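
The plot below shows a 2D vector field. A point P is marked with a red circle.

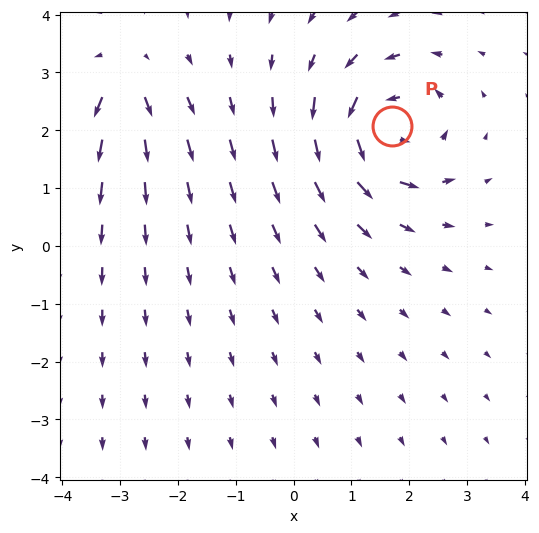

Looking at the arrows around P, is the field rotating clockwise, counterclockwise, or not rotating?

Near P at (1.7, 2.1) the arrows circulate counterclockwise. The curl (z-component) there is about +6; positive curl means counterclockwise rotation.

counterclockwise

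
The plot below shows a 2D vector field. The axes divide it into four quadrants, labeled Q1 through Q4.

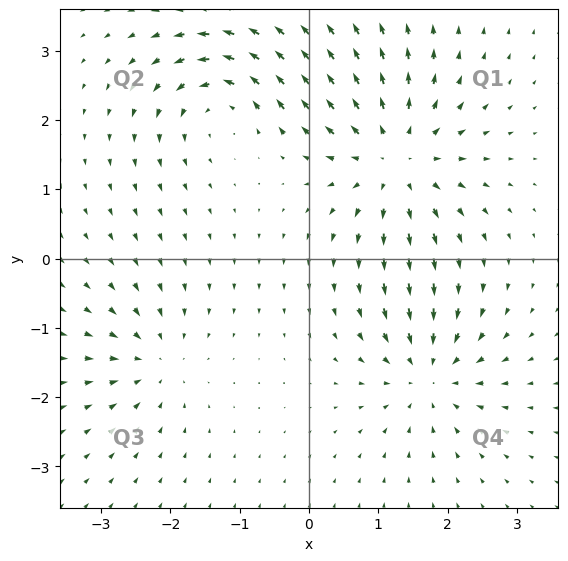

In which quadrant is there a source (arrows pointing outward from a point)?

Q1

The source sits at approximately (1.2, 1.4), which lies in quadrant Q1. The divergence there is about +5, positive as expected for a source.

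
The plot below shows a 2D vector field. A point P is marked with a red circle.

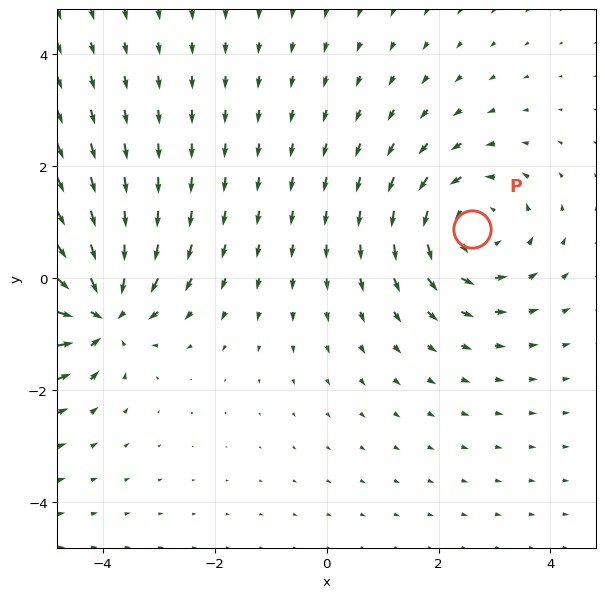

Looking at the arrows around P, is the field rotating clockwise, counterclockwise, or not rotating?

Near P at (2.6, 0.9) the arrows circulate counterclockwise. The curl (z-component) there is about +4; positive curl means counterclockwise rotation.

counterclockwise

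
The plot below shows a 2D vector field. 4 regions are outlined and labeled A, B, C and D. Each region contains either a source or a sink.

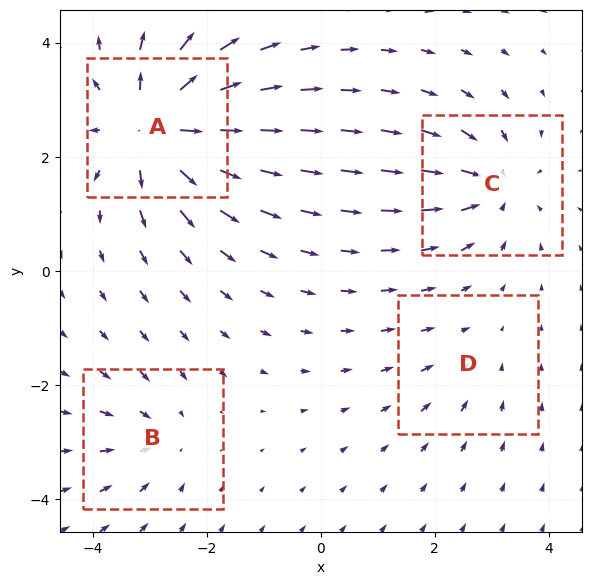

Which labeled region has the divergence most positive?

A

Divergence at each region's feature centre — A: about +8, B: about -3, C: about -5, D: about -2. Region A is most positive.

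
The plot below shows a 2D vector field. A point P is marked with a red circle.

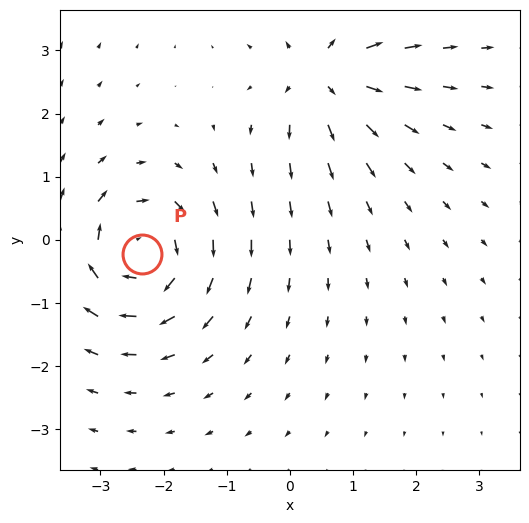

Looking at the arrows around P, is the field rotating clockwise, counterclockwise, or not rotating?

Near P at (-2.3, -0.2) the arrows circulate clockwise. The curl (z-component) there is about -6; negative curl means clockwise rotation.

clockwise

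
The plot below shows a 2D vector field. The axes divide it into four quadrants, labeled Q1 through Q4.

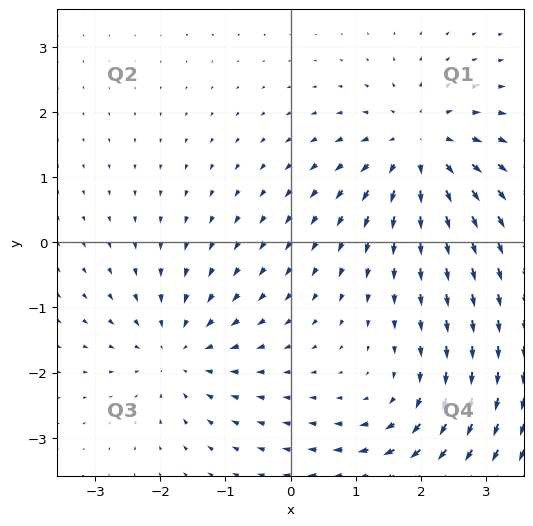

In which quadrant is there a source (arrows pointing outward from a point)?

Q1

The source sits at approximately (2.0, 1.5), which lies in quadrant Q1. The divergence there is about +6, positive as expected for a source.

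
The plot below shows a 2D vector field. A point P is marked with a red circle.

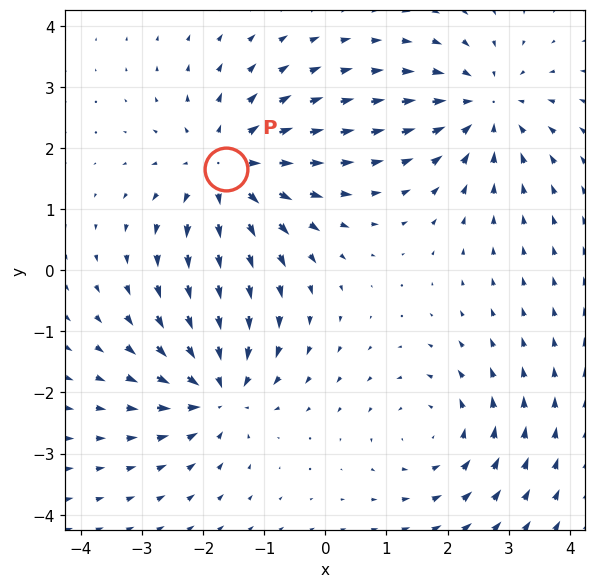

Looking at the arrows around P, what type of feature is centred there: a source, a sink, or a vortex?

source

At P (-1.6, 1.6) the arrows spread outward. Divergence about +4, curl ≈0 — positive divergence with near-zero curl is a source.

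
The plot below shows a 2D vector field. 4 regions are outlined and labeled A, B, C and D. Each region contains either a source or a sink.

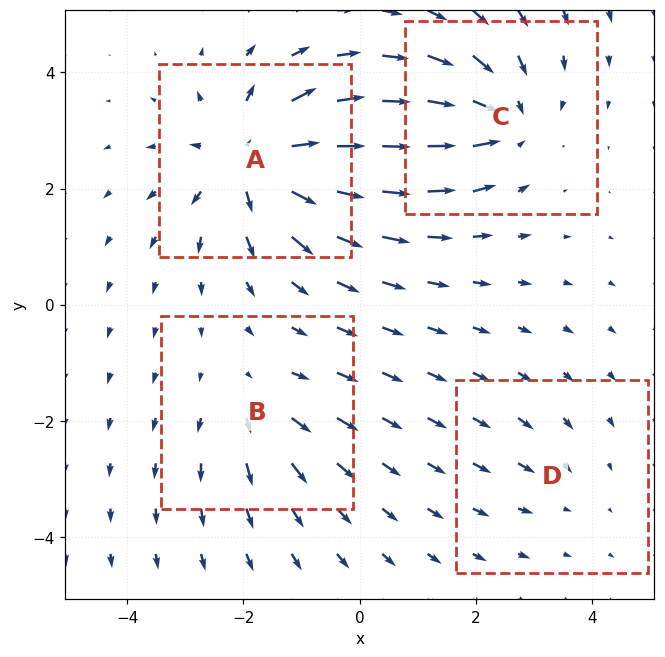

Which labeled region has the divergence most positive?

A

Divergence at each region's feature centre — A: about +7, B: about +3, C: about -5, D: about -2. Region A is most positive.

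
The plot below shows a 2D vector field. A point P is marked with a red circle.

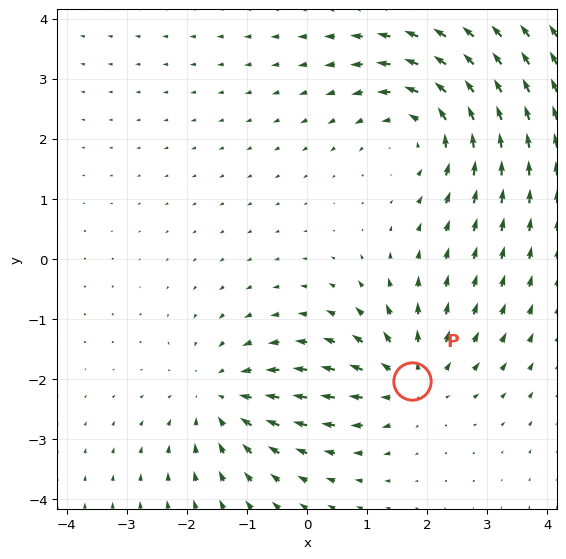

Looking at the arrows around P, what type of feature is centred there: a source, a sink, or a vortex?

At P (1.7, -2.0) the arrows spread outward. Divergence about +3, curl ≈0 — positive divergence with near-zero curl is a source.

source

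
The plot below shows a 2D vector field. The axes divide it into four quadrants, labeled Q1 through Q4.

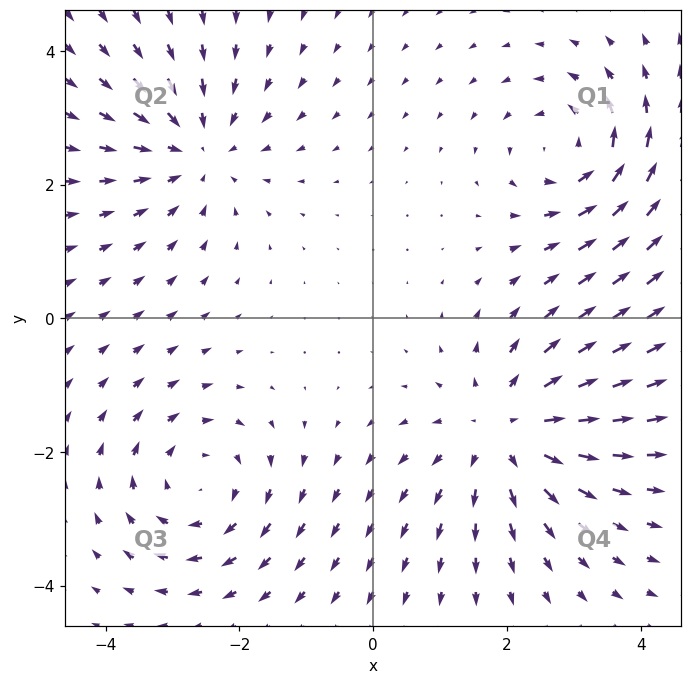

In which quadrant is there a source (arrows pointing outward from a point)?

The source sits at approximately (2.0, -1.7), which lies in quadrant Q4. The divergence there is about +4, positive as expected for a source.

Q4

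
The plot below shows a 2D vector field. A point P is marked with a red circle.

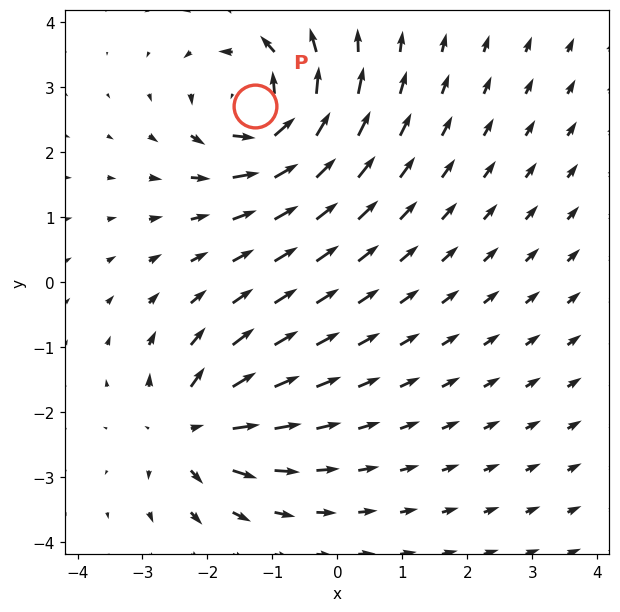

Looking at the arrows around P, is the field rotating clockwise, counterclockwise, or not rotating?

Near P at (-1.3, 2.7) the arrows circulate counterclockwise. The curl (z-component) there is about +7; positive curl means counterclockwise rotation.

counterclockwise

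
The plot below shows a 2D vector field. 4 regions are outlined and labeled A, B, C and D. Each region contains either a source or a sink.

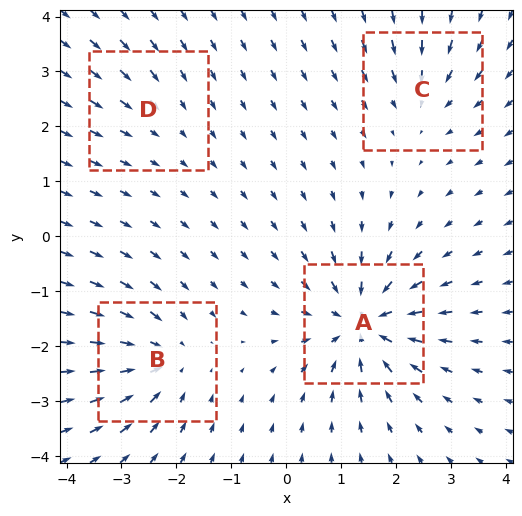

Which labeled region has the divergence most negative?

Divergence at each region's feature centre — A: about -8, B: about -5, C: about -4, D: about -2. Region A is most negative.

A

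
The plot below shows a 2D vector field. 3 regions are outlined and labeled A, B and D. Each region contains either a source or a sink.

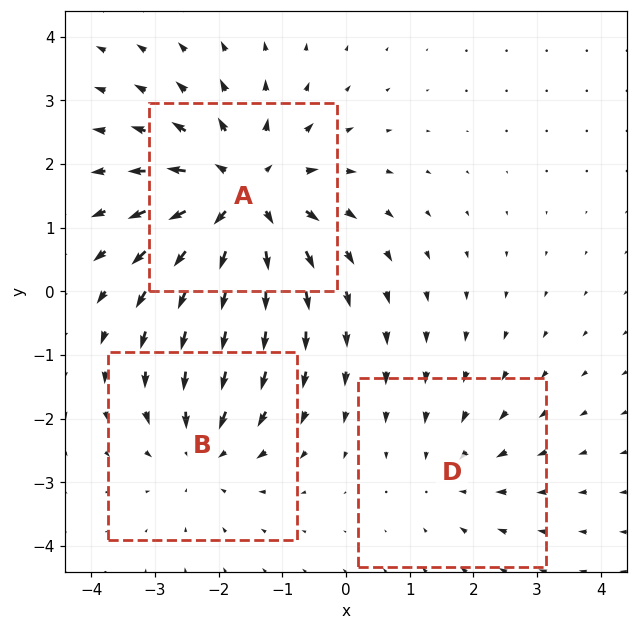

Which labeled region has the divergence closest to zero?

D

Divergence at each region's feature centre — A: about +5, B: about -3, D: about -2. Region D is closest to zero.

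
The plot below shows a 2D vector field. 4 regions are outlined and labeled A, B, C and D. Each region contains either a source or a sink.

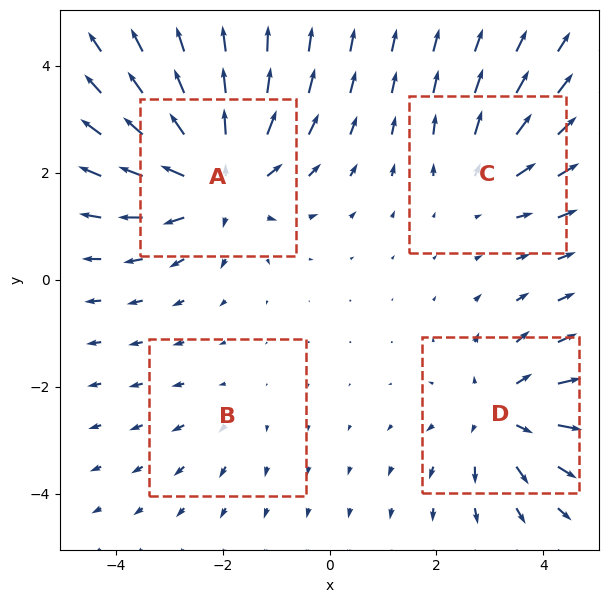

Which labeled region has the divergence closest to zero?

B

Divergence at each region's feature centre — A: about +7, B: about +2, C: about +3, D: about +5. Region B is closest to zero.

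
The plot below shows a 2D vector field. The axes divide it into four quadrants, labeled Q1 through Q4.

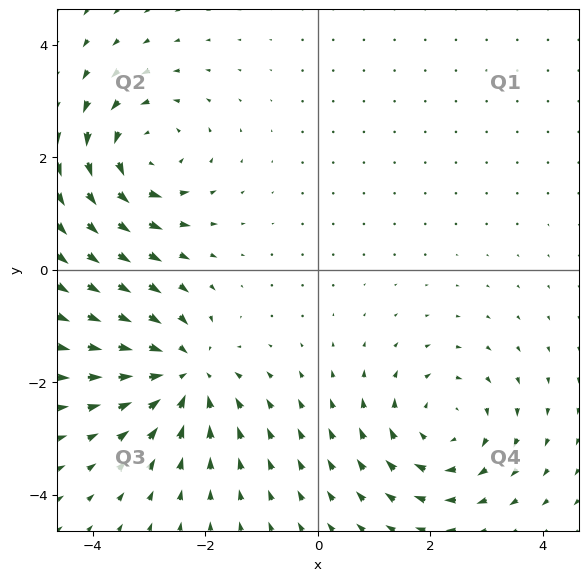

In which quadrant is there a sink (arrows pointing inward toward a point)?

Q3

The sink sits at approximately (-2.4, -1.8), which lies in quadrant Q3. The divergence there is about -5, negative as expected for a sink.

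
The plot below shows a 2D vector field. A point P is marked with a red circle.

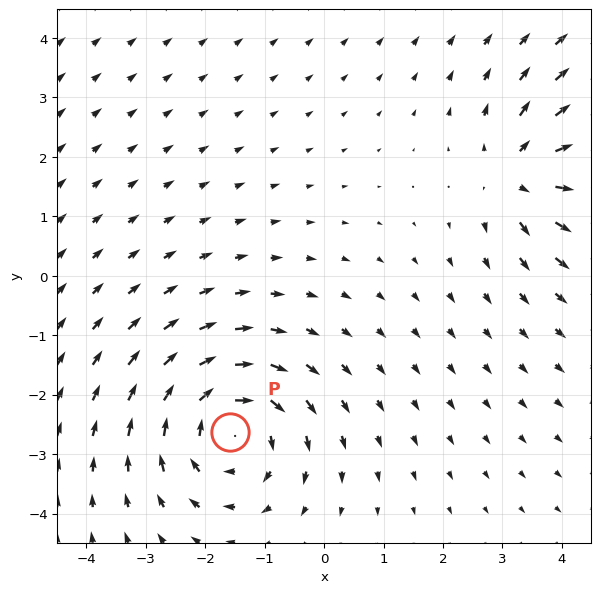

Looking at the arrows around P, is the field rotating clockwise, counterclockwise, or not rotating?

Near P at (-1.6, -2.6) the arrows circulate clockwise. The curl (z-component) there is about -4; negative curl means clockwise rotation.

clockwise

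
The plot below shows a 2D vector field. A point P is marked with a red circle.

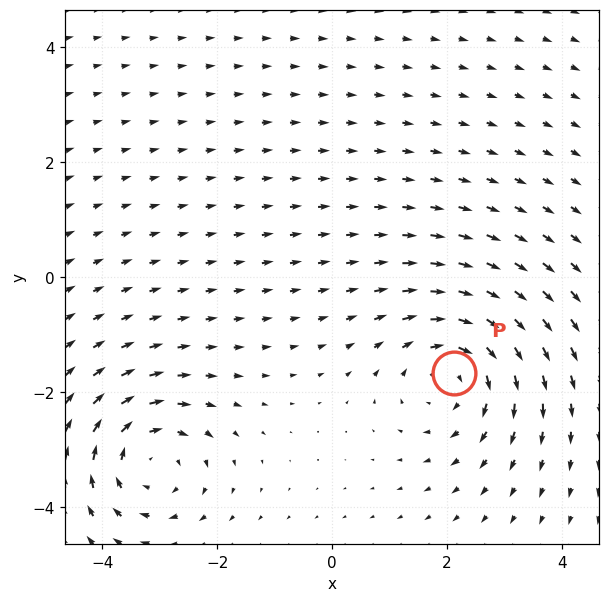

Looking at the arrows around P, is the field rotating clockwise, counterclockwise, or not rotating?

clockwise

Near P at (2.1, -1.7) the arrows circulate clockwise. The curl (z-component) there is about -4; negative curl means clockwise rotation.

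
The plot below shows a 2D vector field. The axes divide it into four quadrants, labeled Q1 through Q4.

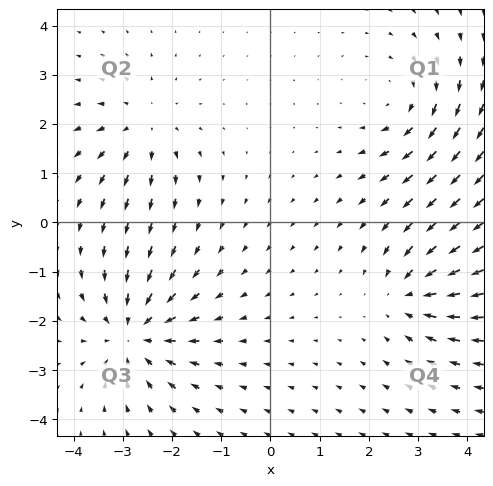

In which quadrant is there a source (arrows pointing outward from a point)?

Q2

The source sits at approximately (-2.6, 1.9), which lies in quadrant Q2. The divergence there is about +3, positive as expected for a source.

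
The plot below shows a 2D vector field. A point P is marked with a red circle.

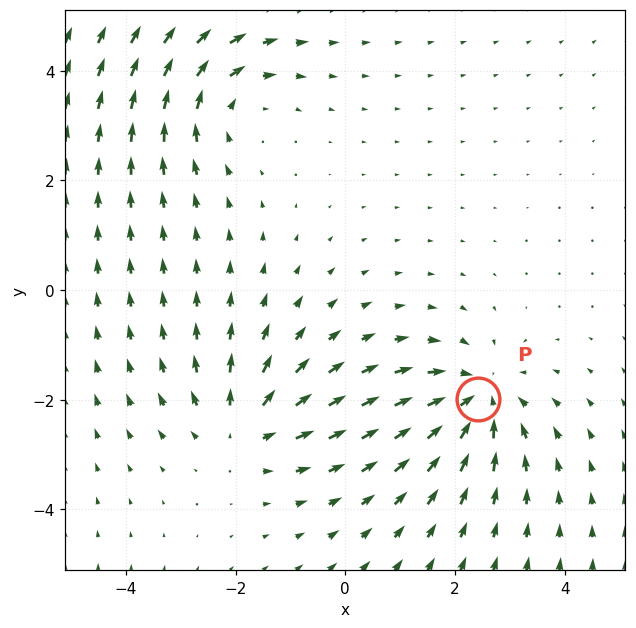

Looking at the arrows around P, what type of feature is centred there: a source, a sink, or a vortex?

sink

At P (2.4, -2.0) the arrows converge inward. Divergence about -4, curl ≈0 — negative divergence with near-zero curl is a sink.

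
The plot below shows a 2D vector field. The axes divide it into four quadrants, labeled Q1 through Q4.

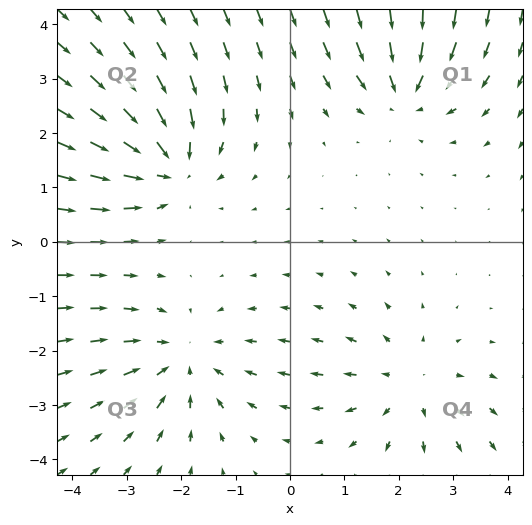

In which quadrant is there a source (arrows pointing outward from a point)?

Q4

The source sits at approximately (2.2, -2.6), which lies in quadrant Q4. The divergence there is about +3, positive as expected for a source.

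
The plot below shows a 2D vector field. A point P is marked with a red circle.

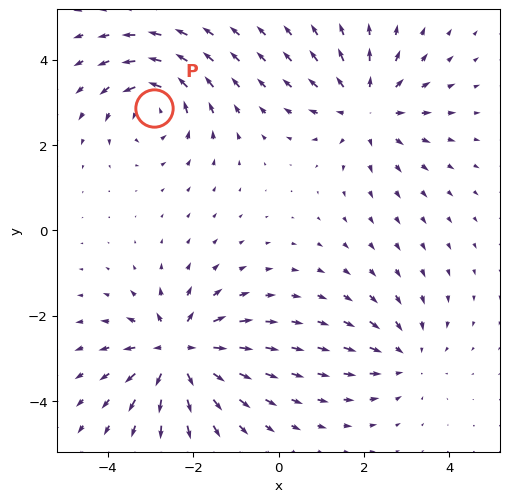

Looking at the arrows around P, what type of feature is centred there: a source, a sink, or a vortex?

At P (-2.9, 2.9) the arrows circulate counterclockwise. Divergence ≈0, curl about +4 — near-zero divergence with nonzero curl is a vortex.

vortex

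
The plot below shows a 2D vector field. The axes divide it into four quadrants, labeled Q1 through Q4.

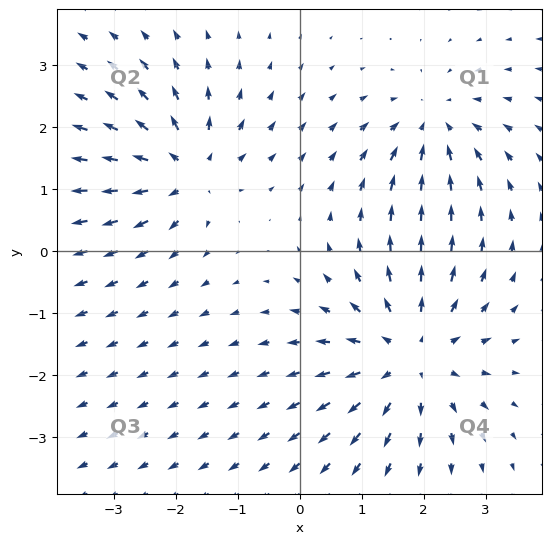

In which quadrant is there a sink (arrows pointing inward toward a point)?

Q1

The sink sits at approximately (2.2, 2.0), which lies in quadrant Q1. The divergence there is about -3, negative as expected for a sink.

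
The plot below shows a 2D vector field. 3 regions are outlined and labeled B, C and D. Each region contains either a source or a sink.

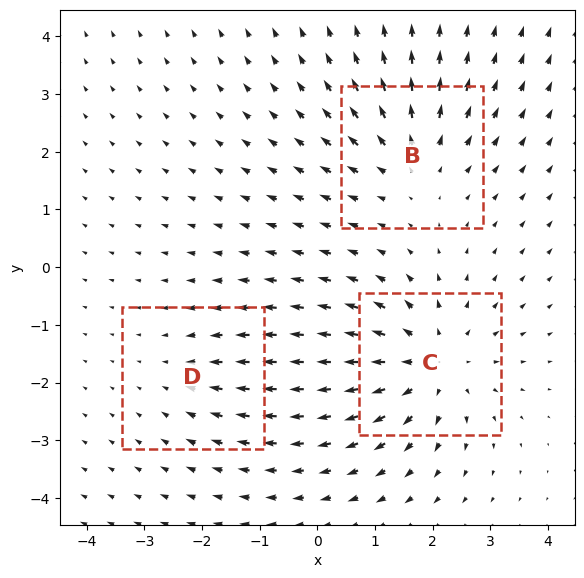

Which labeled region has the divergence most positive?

C

Divergence at each region's feature centre — B: about +3, C: about +4, D: about -2. Region C is most positive.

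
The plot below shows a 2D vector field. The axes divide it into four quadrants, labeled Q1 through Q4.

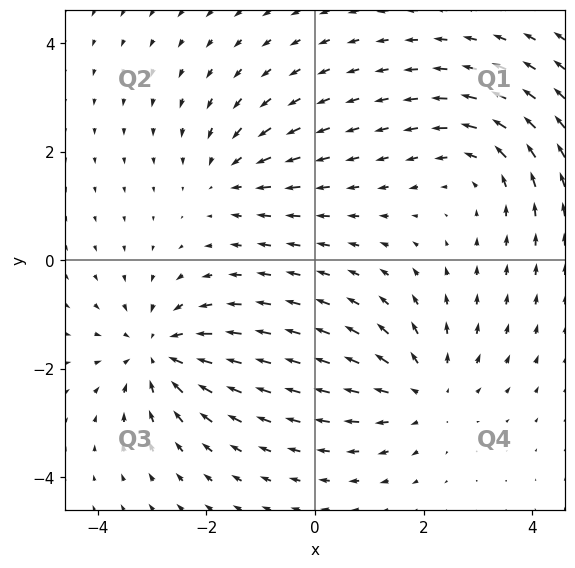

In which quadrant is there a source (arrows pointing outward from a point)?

Q4

The source sits at approximately (2.0, -2.4), which lies in quadrant Q4. The divergence there is about +4, positive as expected for a source.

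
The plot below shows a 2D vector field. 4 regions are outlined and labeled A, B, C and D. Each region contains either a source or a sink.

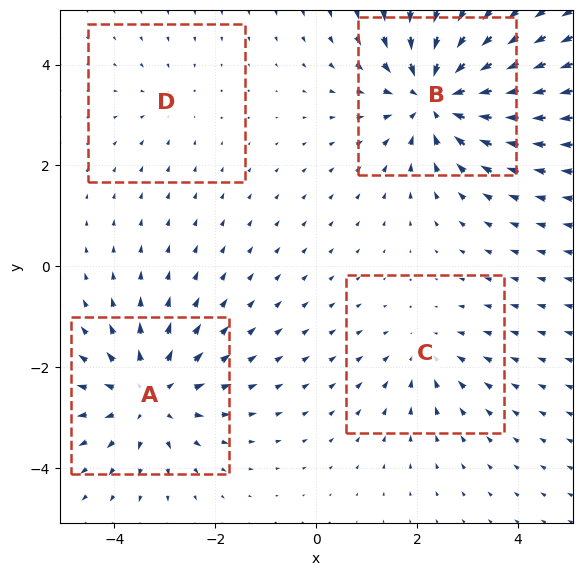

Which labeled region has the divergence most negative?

Divergence at each region's feature centre — A: about +5, B: about -6, C: about -3, D: about -2. Region B is most negative.

B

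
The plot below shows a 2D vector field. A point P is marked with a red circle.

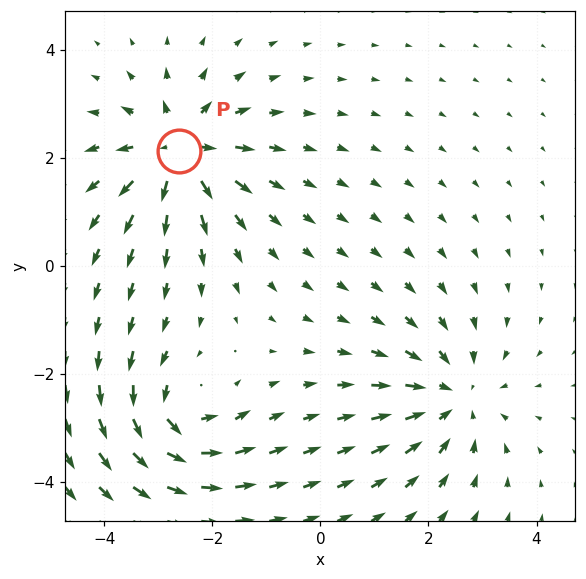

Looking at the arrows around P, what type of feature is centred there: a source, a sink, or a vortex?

At P (-2.6, 2.1) the arrows spread outward. Divergence about +6, curl ≈0 — positive divergence with near-zero curl is a source.

source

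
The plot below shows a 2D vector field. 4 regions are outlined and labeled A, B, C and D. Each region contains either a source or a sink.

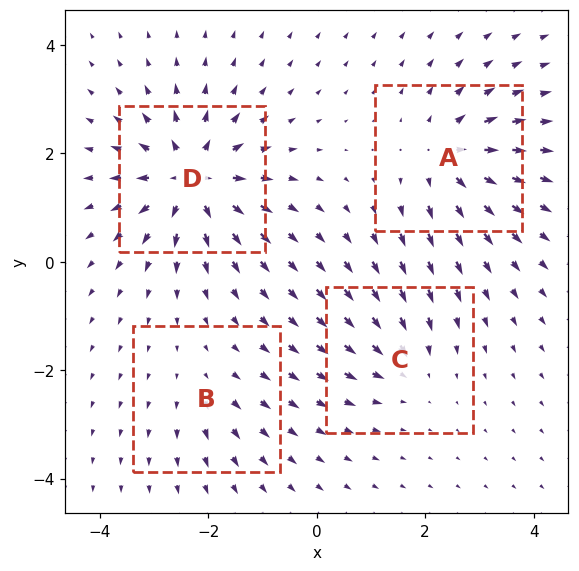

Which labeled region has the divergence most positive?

Divergence at each region's feature centre — A: about +6, B: about +3, C: about -4, D: about +8. Region D is most positive.

D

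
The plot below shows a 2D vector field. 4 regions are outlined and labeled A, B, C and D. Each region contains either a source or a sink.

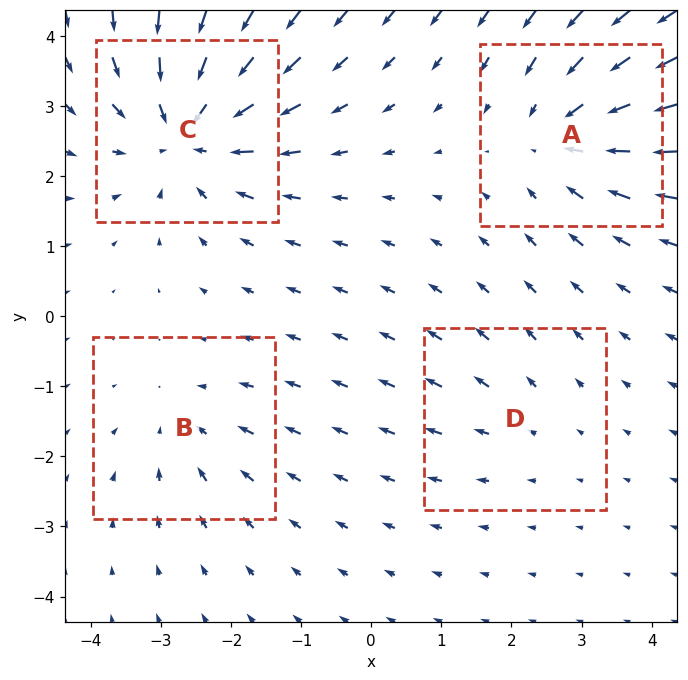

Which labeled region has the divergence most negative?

C

Divergence at each region's feature centre — A: about -5, B: about -3, C: about -6, D: about +2. Region C is most negative.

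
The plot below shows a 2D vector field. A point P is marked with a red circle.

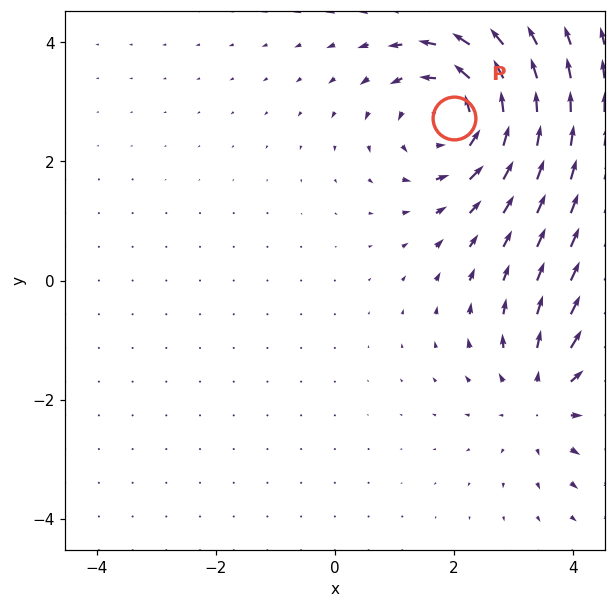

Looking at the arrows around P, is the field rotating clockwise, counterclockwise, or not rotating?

Near P at (2.0, 2.7) the arrows circulate counterclockwise. The curl (z-component) there is about +5; positive curl means counterclockwise rotation.

counterclockwise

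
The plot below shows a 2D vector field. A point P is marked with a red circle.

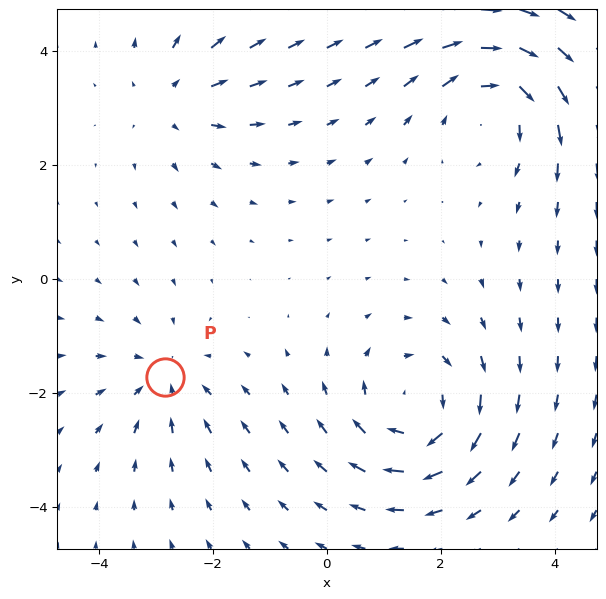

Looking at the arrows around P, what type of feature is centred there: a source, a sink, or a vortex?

At P (-2.8, -1.7) the arrows converge inward. Divergence about -3, curl ≈0 — negative divergence with near-zero curl is a sink.

sink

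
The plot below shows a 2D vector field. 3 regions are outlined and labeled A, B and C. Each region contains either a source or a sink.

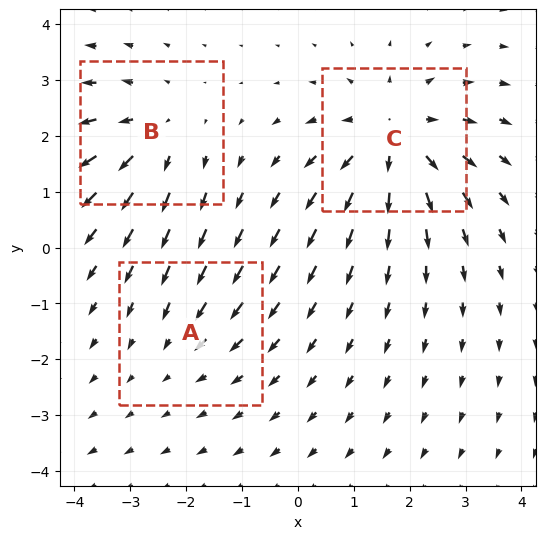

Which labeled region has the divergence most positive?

C

Divergence at each region's feature centre — A: about -2, B: about +3, C: about +4. Region C is most positive.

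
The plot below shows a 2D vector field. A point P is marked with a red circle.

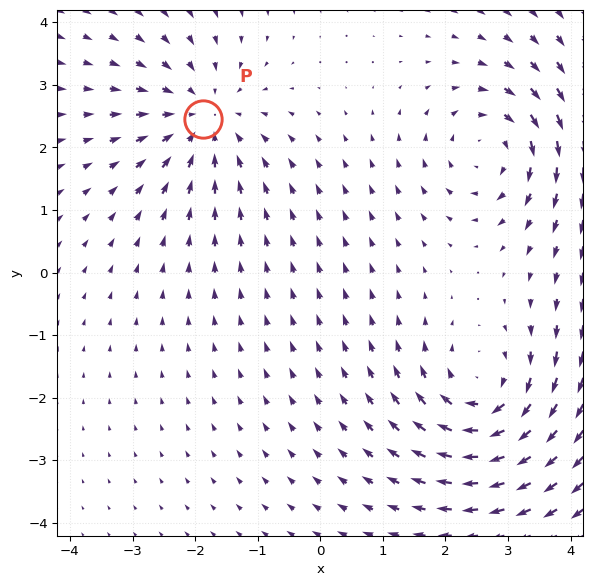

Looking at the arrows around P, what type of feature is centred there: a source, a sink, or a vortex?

sink

At P (-1.9, 2.5) the arrows converge inward. Divergence about -3, curl ≈0 — negative divergence with near-zero curl is a sink.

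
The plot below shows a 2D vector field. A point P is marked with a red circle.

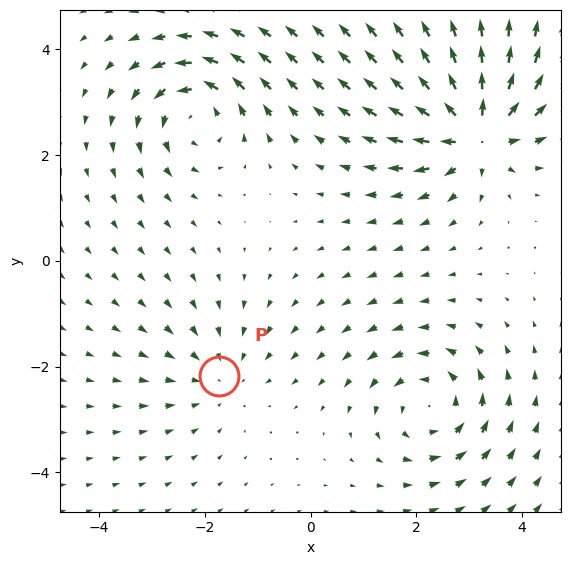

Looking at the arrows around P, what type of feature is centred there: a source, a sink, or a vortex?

At P (-1.7, -2.2) the arrows converge inward. Divergence about -3, curl ≈0 — negative divergence with near-zero curl is a sink.

sink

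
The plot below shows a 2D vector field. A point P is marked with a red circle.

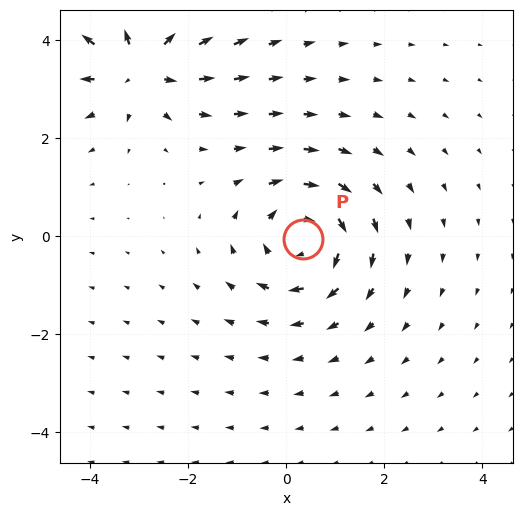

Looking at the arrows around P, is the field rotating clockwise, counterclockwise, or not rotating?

clockwise

Near P at (0.3, -0.1) the arrows circulate clockwise. The curl (z-component) there is about -5; negative curl means clockwise rotation.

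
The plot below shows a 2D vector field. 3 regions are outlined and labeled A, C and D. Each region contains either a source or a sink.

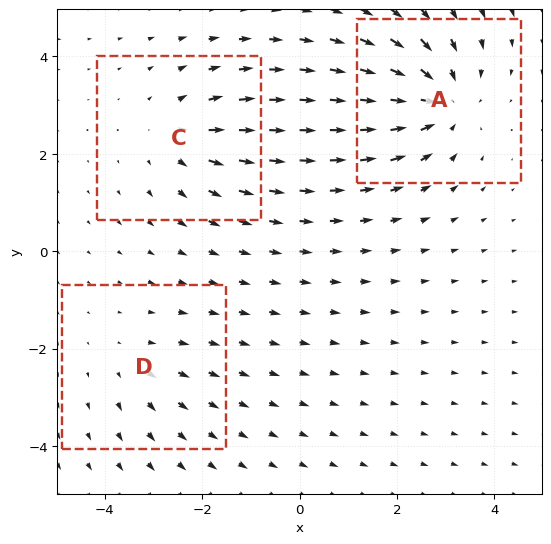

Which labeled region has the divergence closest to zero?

Divergence at each region's feature centre — A: about -4, C: about +3, D: about +2. Region D is closest to zero.

D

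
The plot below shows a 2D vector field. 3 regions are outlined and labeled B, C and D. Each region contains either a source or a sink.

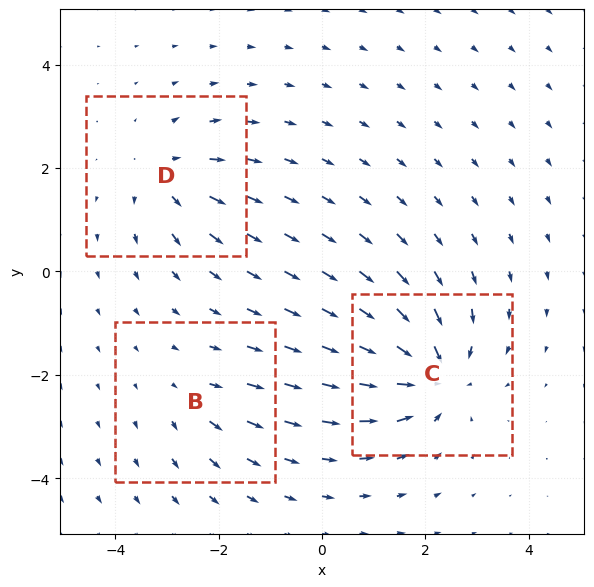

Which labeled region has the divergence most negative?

C

Divergence at each region's feature centre — B: about +2, C: about -6, D: about +4. Region C is most negative.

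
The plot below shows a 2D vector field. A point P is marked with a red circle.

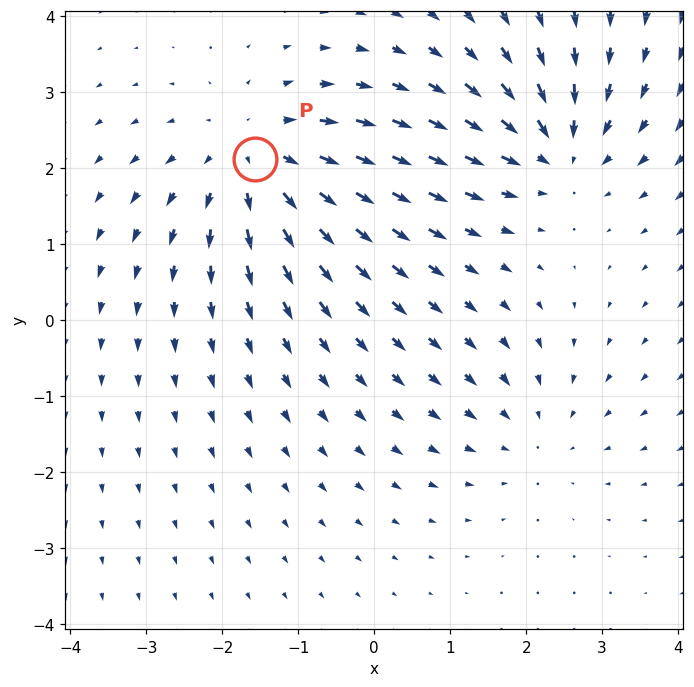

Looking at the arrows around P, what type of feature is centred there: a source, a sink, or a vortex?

source

At P (-1.6, 2.1) the arrows spread outward. Divergence about +4, curl ≈0 — positive divergence with near-zero curl is a source.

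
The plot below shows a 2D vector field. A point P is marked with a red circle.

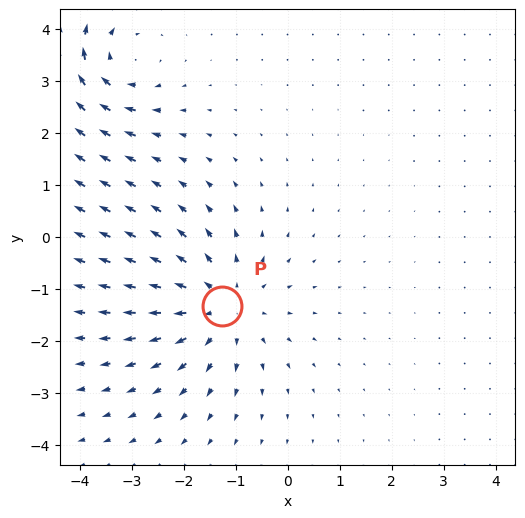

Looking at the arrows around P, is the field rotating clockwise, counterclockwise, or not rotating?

Near P at (-1.3, -1.3) the arrows show no circulation. The curl there is ≈0.

not rotating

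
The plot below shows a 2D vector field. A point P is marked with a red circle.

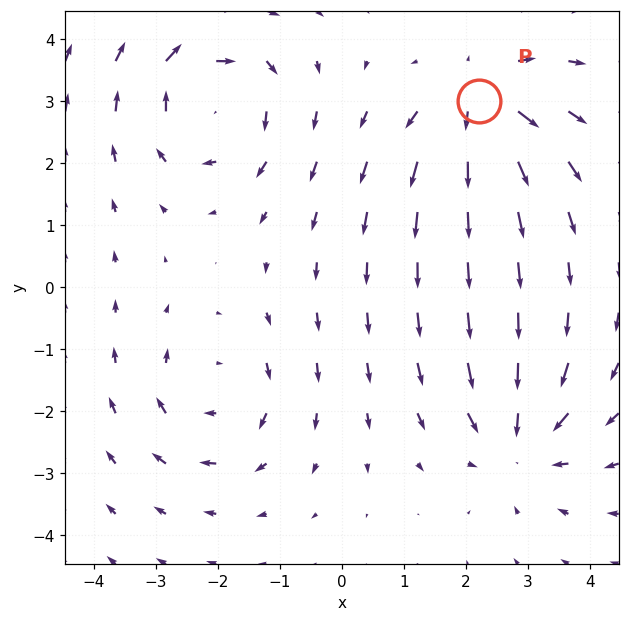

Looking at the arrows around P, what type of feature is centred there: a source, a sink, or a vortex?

source

At P (2.2, 3.0) the arrows spread outward. Divergence about +5, curl ≈0 — positive divergence with near-zero curl is a source.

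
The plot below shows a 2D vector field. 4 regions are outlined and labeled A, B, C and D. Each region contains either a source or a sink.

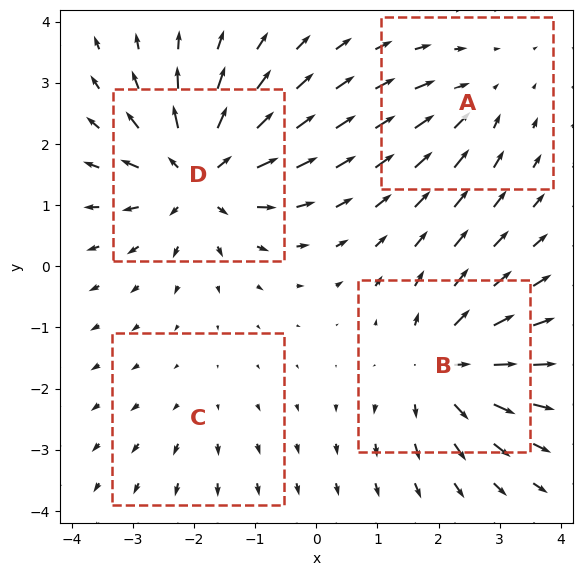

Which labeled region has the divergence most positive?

Divergence at each region's feature centre — A: about -3, B: about +6, C: about +2, D: about +7. Region D is most positive.

D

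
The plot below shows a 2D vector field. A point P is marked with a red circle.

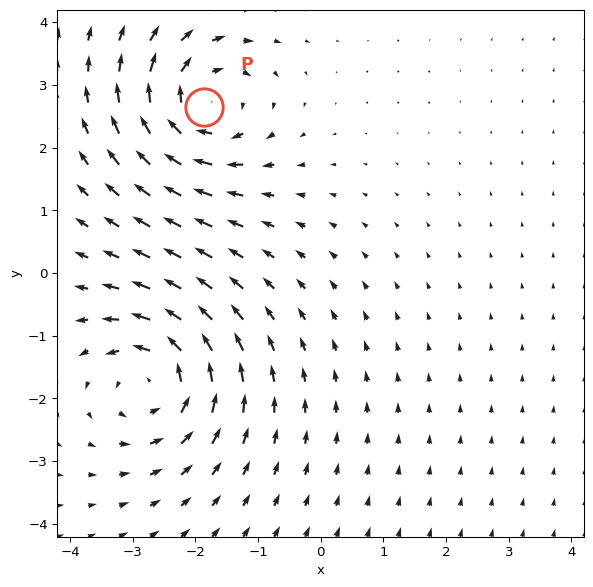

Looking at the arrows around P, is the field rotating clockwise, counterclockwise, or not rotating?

clockwise

Near P at (-1.9, 2.7) the arrows circulate clockwise. The curl (z-component) there is about -4; negative curl means clockwise rotation.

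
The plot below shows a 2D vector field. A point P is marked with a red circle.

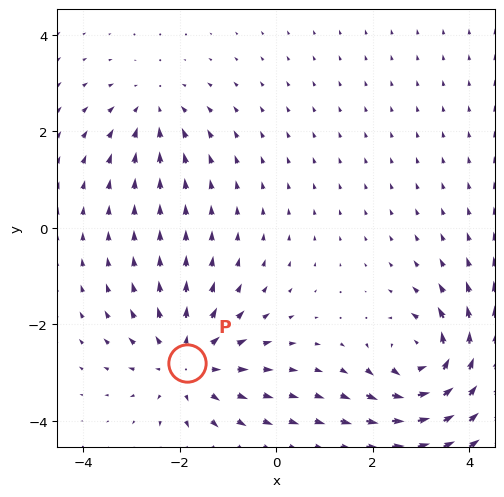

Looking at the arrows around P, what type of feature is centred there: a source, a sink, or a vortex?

At P (-1.8, -2.8) the arrows spread outward. Divergence about +4, curl ≈0 — positive divergence with near-zero curl is a source.

source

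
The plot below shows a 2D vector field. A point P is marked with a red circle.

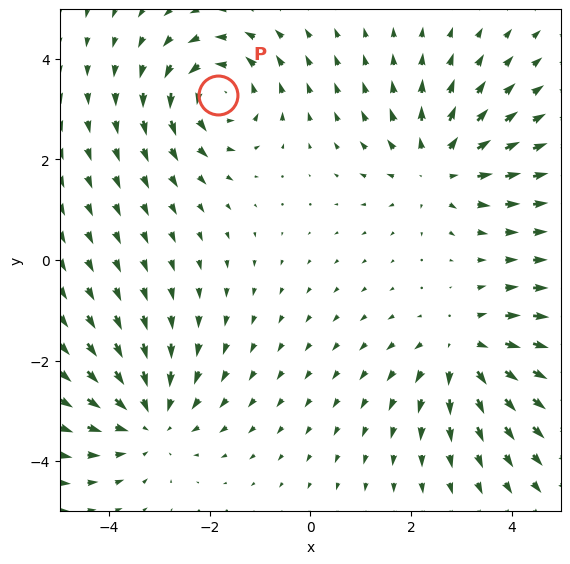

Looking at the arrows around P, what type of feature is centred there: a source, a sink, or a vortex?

At P (-1.8, 3.3) the arrows circulate counterclockwise. Divergence ≈0, curl about +4 — near-zero divergence with nonzero curl is a vortex.

vortex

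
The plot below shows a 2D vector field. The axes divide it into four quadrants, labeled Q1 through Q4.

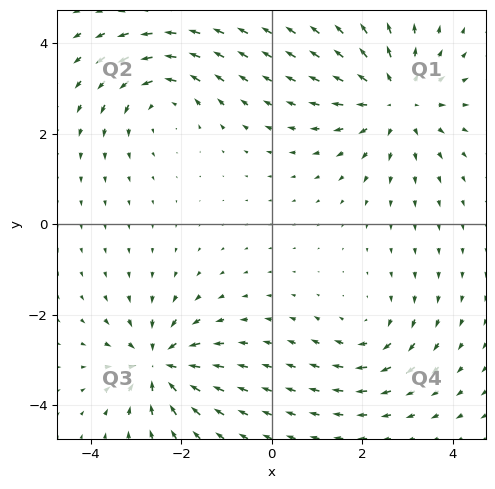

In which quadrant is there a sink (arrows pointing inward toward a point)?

The sink sits at approximately (-2.5, -3.1), which lies in quadrant Q3. The divergence there is about -5, negative as expected for a sink.

Q3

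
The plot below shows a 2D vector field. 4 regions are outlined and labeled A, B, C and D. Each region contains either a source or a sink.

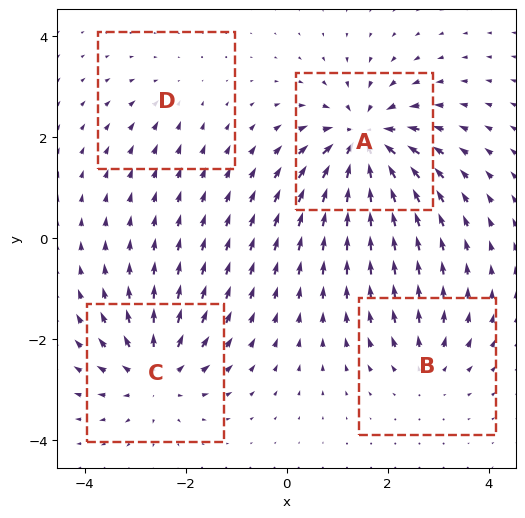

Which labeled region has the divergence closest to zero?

D

Divergence at each region's feature centre — A: about -9, B: about +4, C: about +6, D: about -2. Region D is closest to zero.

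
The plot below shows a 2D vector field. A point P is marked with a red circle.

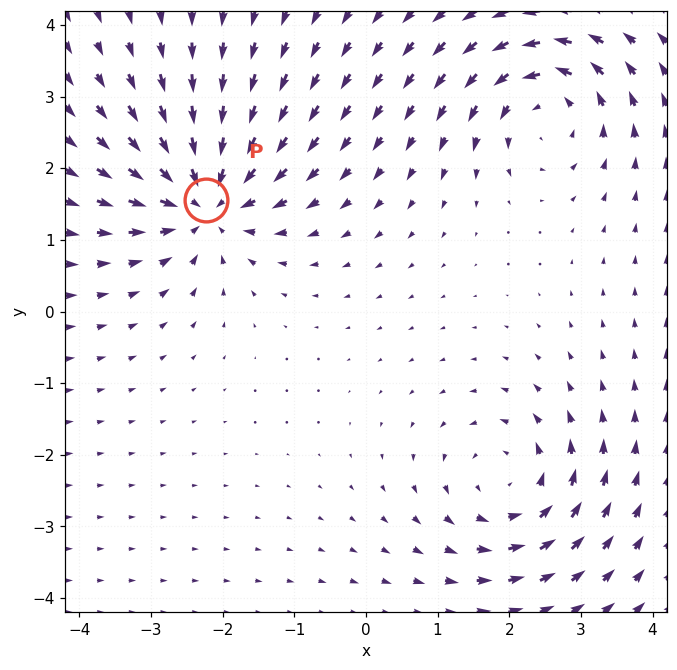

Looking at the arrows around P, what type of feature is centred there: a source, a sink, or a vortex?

At P (-2.2, 1.6) the arrows converge inward. Divergence about -6, curl ≈0 — negative divergence with near-zero curl is a sink.

sink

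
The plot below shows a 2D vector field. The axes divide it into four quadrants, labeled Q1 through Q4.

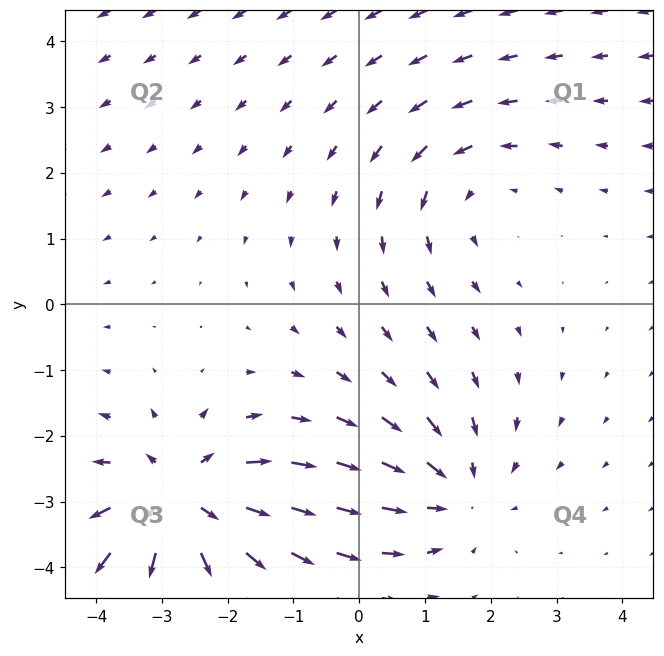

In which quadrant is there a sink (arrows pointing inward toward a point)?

The sink sits at approximately (1.4, -2.8), which lies in quadrant Q4. The divergence there is about -3, negative as expected for a sink.

Q4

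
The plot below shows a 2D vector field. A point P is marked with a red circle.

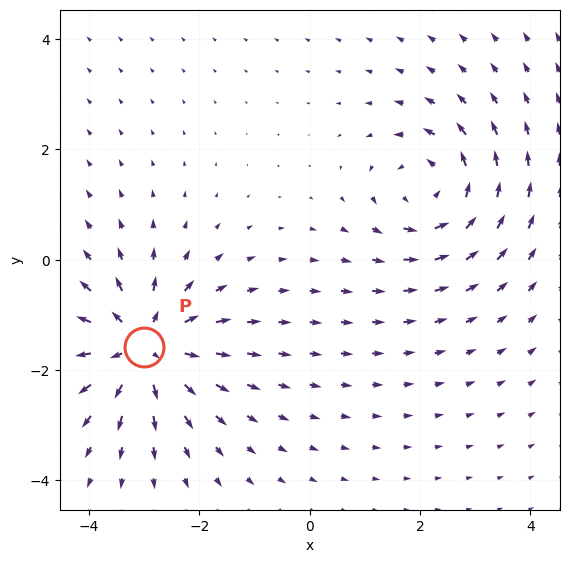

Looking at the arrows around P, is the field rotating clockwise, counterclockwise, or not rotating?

not rotating

Near P at (-3.0, -1.6) the arrows show no circulation. The curl there is ≈0.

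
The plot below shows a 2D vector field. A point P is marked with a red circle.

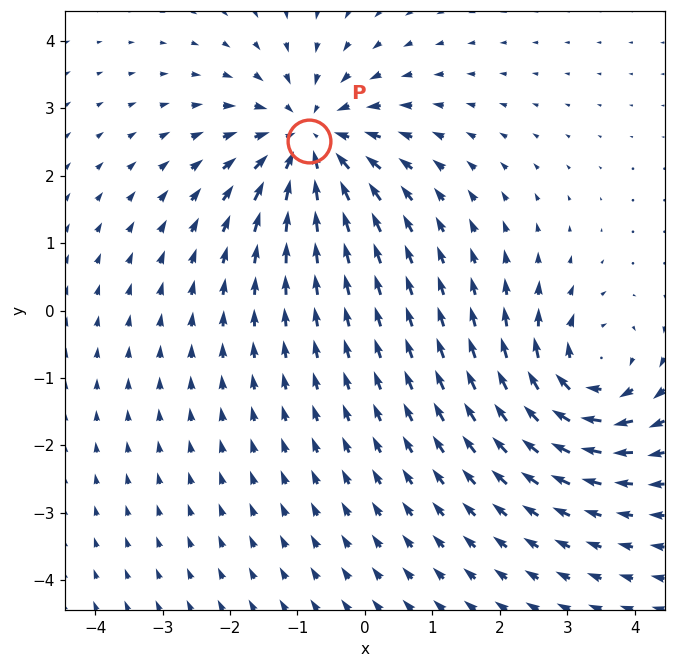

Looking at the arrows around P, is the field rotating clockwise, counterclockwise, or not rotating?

Near P at (-0.8, 2.5) the arrows show no circulation. The curl there is ≈0.

not rotating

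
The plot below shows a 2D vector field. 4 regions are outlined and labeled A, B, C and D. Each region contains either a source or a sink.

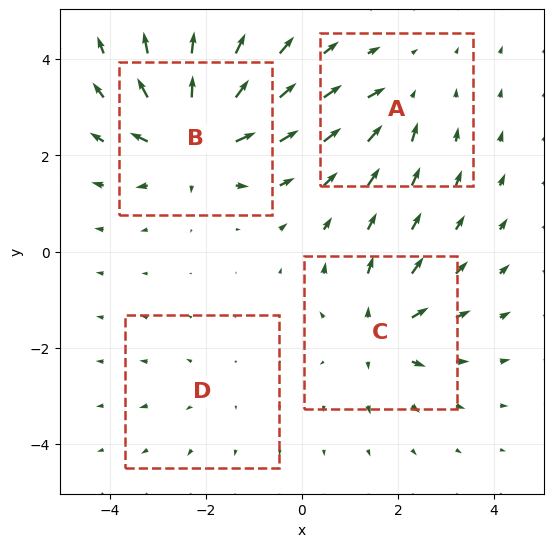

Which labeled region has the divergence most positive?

B

Divergence at each region's feature centre — A: about -4, B: about +8, C: about +5, D: about +2. Region B is most positive.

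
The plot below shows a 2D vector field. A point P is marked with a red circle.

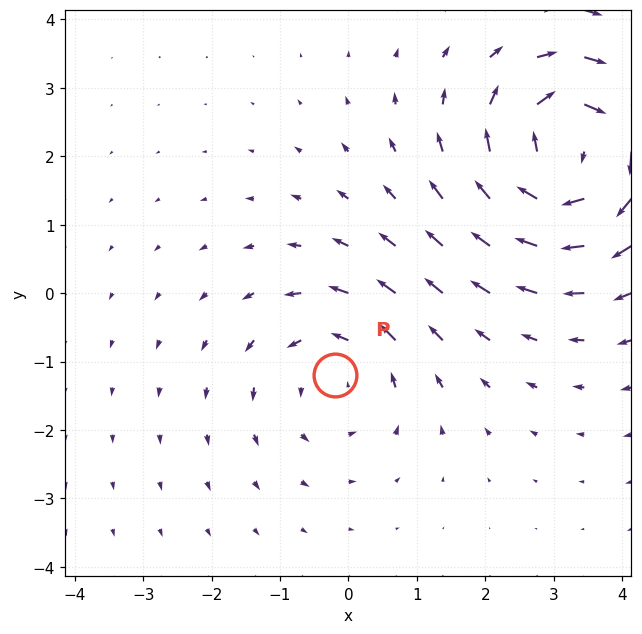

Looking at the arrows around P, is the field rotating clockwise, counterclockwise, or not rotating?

Near P at (-0.2, -1.2) the arrows circulate counterclockwise. The curl (z-component) there is about +3; positive curl means counterclockwise rotation.

counterclockwise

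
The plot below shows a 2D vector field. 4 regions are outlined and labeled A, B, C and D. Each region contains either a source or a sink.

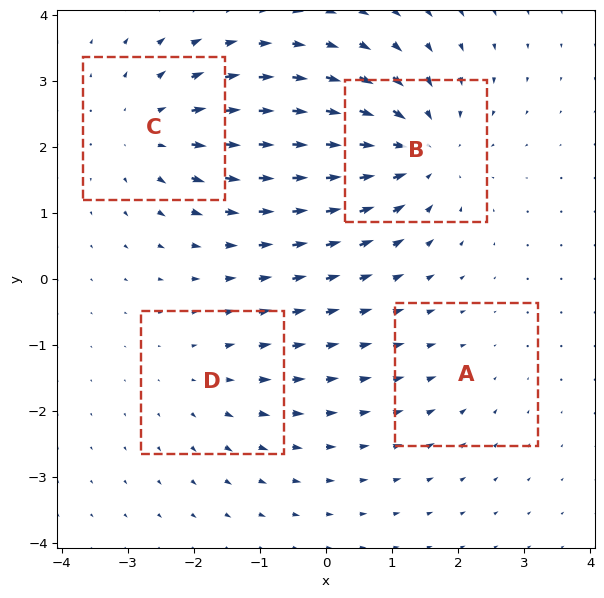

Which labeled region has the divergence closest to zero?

A

Divergence at each region's feature centre — A: about -2, B: about -6, C: about +4, D: about +3. Region A is closest to zero.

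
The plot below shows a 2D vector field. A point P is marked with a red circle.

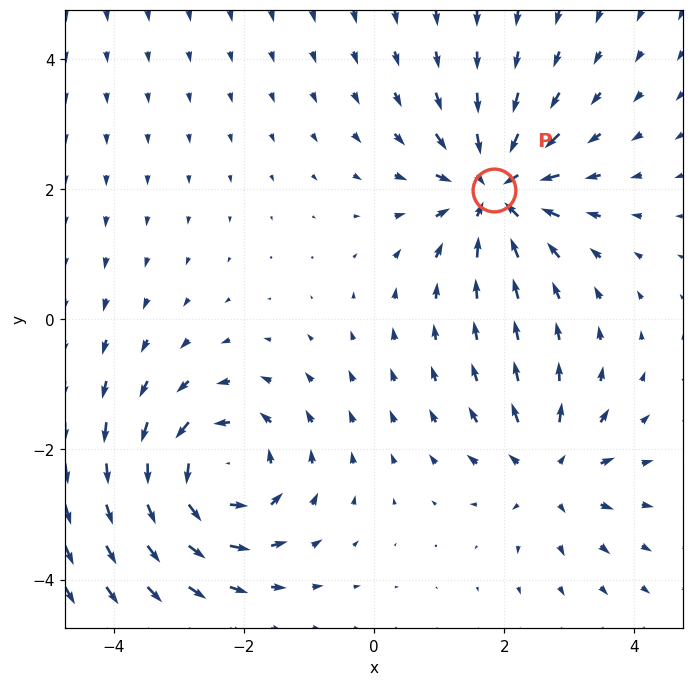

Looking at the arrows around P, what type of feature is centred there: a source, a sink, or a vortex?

At P (1.8, 2.0) the arrows converge inward. Divergence about -5, curl ≈0 — negative divergence with near-zero curl is a sink.

sink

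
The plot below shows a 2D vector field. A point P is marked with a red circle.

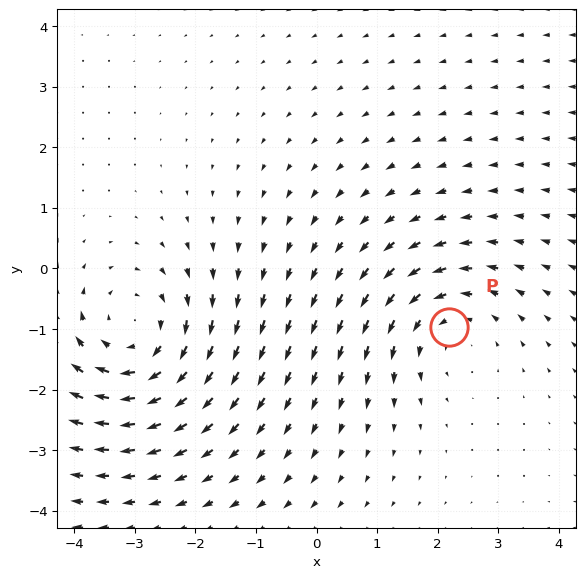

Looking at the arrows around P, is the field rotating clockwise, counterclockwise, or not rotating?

Near P at (2.2, -1.0) the arrows circulate counterclockwise. The curl (z-component) there is about +3; positive curl means counterclockwise rotation.

counterclockwise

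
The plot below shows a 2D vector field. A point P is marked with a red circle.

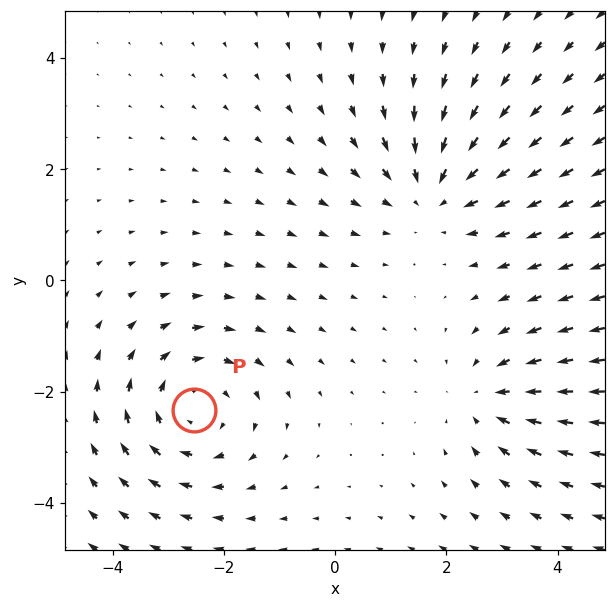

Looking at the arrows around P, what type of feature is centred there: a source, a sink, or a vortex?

vortex

At P (-2.5, -2.3) the arrows circulate clockwise. Divergence ≈0, curl about -3 — near-zero divergence with nonzero curl is a vortex.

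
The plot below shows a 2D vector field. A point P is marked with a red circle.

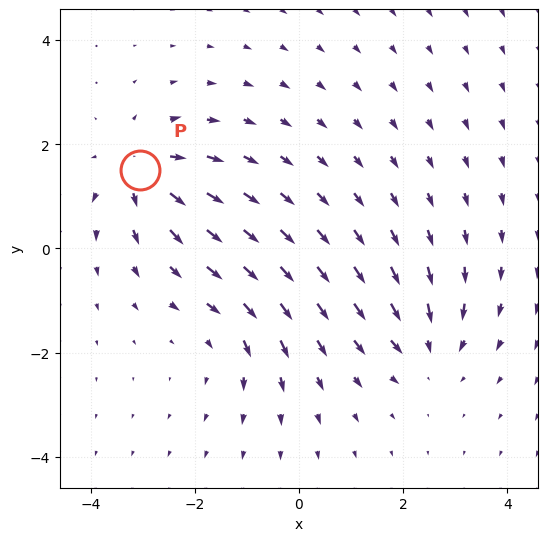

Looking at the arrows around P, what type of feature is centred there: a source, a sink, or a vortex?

source

At P (-3.0, 1.5) the arrows spread outward. Divergence about +5, curl ≈0 — positive divergence with near-zero curl is a source.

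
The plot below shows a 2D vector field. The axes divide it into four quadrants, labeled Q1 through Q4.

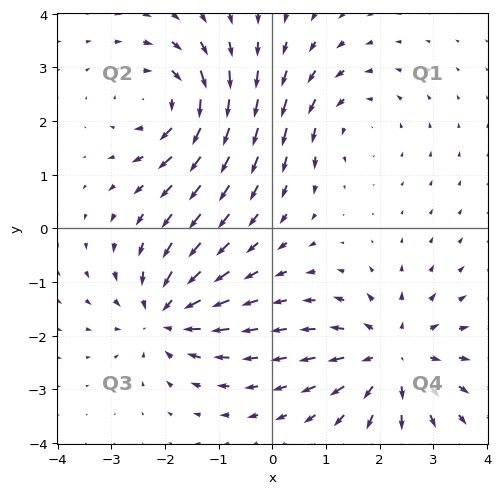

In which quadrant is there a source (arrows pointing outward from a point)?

Q4

The source sits at approximately (2.3, -2.4), which lies in quadrant Q4. The divergence there is about +5, positive as expected for a source.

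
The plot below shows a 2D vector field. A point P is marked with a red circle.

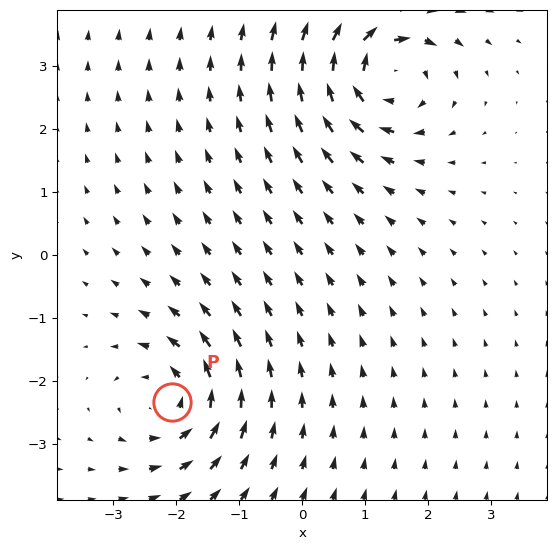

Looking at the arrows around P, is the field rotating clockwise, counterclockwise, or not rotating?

Near P at (-2.1, -2.3) the arrows circulate counterclockwise. The curl (z-component) there is about +5; positive curl means counterclockwise rotation.

counterclockwise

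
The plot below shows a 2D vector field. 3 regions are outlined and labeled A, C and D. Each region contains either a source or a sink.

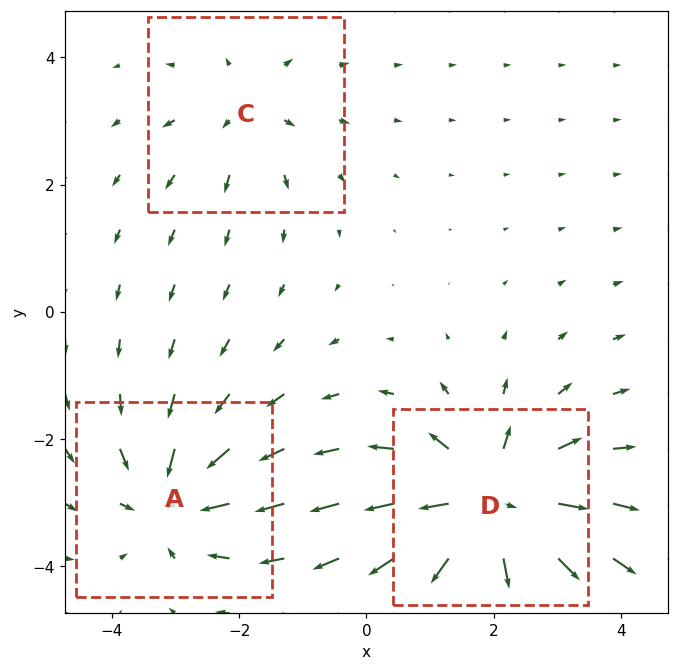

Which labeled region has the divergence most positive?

Divergence at each region's feature centre — A: about -4, C: about +2, D: about +6. Region D is most positive.

D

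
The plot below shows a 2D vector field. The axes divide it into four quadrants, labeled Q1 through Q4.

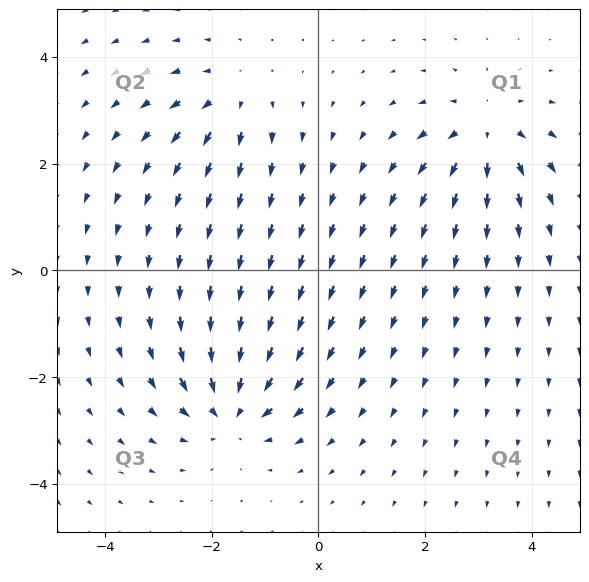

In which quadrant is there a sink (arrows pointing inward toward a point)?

The sink sits at approximately (-1.6, -2.6), which lies in quadrant Q3. The divergence there is about -6, negative as expected for a sink.

Q3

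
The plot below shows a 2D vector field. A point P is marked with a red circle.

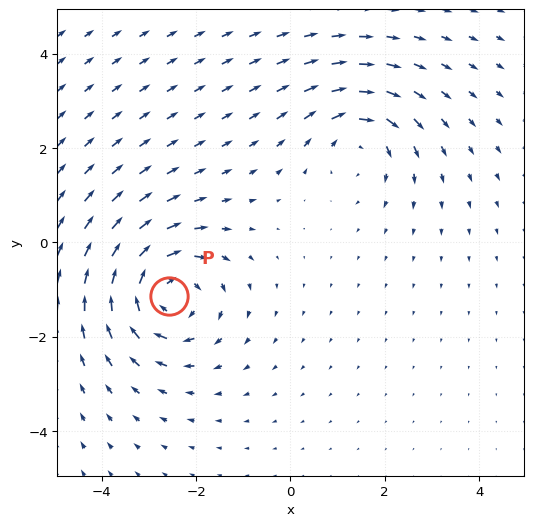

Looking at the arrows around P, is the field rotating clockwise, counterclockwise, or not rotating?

clockwise

Near P at (-2.6, -1.1) the arrows circulate clockwise. The curl (z-component) there is about -6; negative curl means clockwise rotation.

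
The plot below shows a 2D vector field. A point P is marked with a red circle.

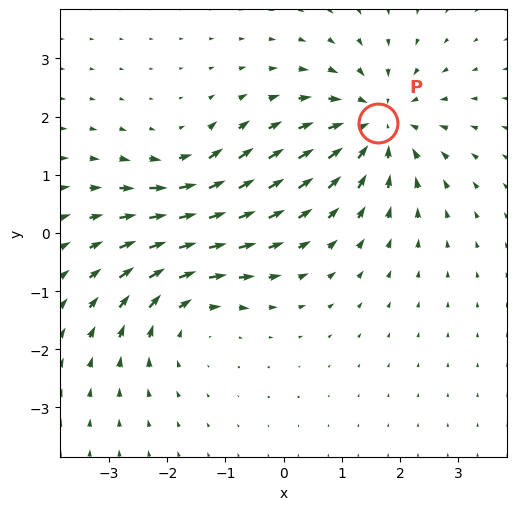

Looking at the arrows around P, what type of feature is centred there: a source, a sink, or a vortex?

sink

At P (1.6, 1.9) the arrows converge inward. Divergence about -5, curl ≈0 — negative divergence with near-zero curl is a sink.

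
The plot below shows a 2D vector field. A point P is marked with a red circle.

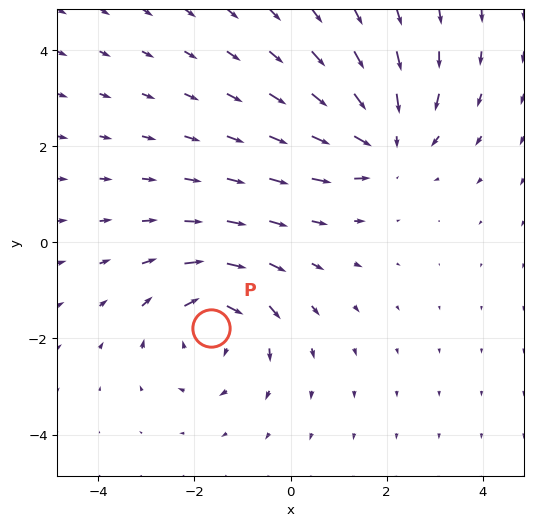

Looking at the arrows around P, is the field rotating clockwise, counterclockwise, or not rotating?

clockwise

Near P at (-1.7, -1.8) the arrows circulate clockwise. The curl (z-component) there is about -4; negative curl means clockwise rotation.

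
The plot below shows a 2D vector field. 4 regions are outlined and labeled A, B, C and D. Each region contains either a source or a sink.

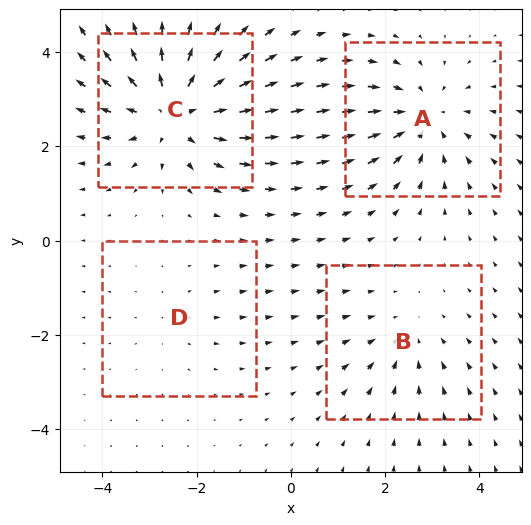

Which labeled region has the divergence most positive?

Divergence at each region's feature centre — A: about -5, B: about -3, C: about +6, D: about +2. Region C is most positive.

C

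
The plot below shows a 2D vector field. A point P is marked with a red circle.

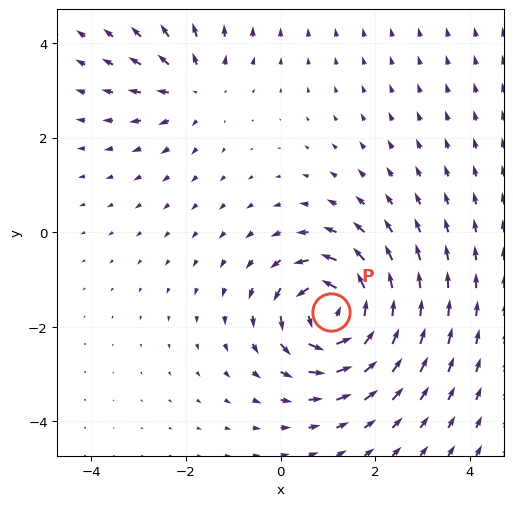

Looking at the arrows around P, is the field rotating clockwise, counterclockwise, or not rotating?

Near P at (1.1, -1.7) the arrows circulate counterclockwise. The curl (z-component) there is about +7; positive curl means counterclockwise rotation.

counterclockwise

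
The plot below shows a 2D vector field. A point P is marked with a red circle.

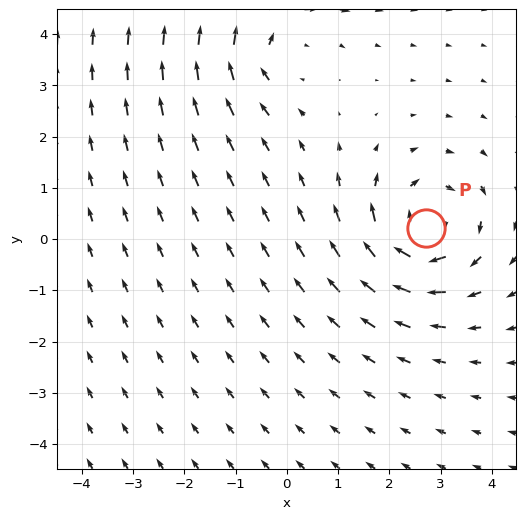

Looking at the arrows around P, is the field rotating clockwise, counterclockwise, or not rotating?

clockwise

Near P at (2.7, 0.2) the arrows circulate clockwise. The curl (z-component) there is about -5; negative curl means clockwise rotation.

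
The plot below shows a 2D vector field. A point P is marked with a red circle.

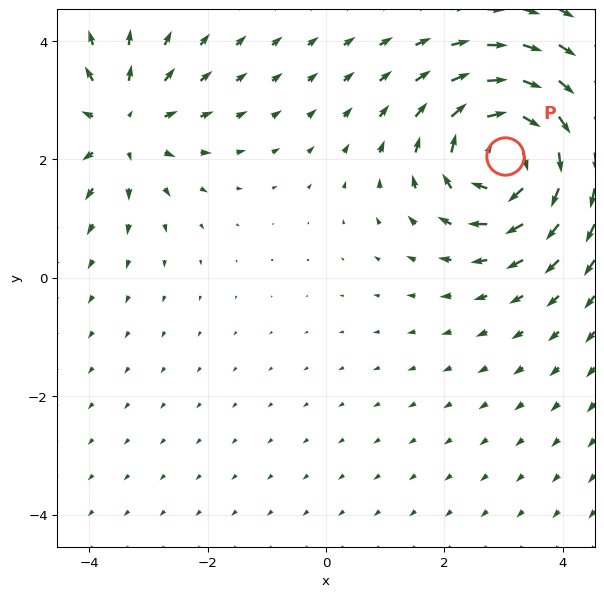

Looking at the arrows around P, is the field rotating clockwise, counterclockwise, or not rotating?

clockwise

Near P at (3.0, 2.1) the arrows circulate clockwise. The curl (z-component) there is about -5; negative curl means clockwise rotation.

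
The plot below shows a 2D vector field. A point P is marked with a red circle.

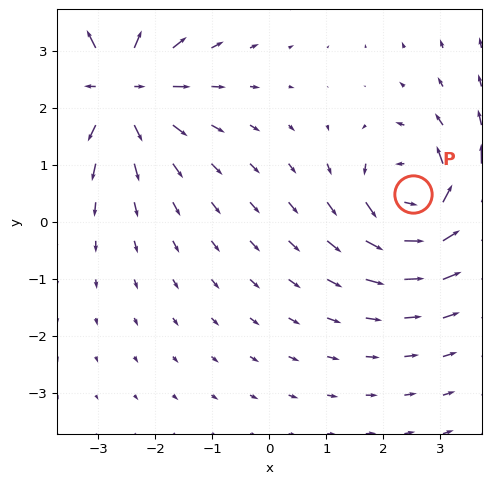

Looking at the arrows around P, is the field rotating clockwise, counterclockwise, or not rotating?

counterclockwise

Near P at (2.5, 0.5) the arrows circulate counterclockwise. The curl (z-component) there is about +5; positive curl means counterclockwise rotation.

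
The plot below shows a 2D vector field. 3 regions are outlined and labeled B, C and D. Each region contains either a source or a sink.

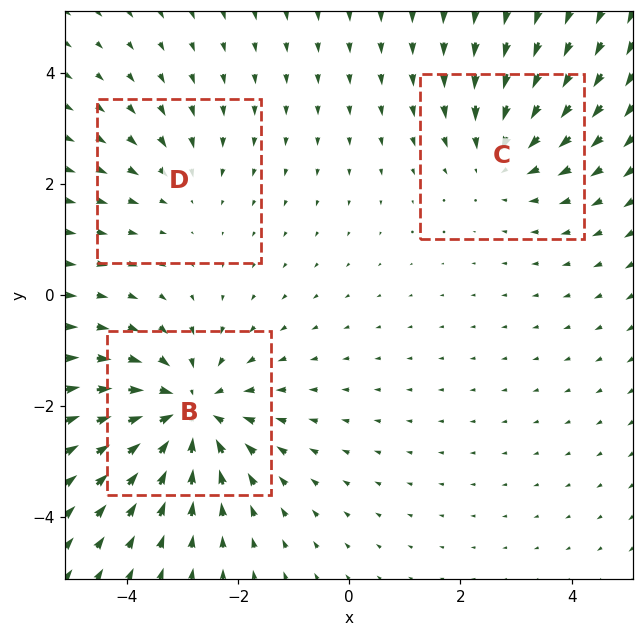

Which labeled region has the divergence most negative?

B

Divergence at each region's feature centre — B: about -4, C: about -3, D: about -2. Region B is most negative.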